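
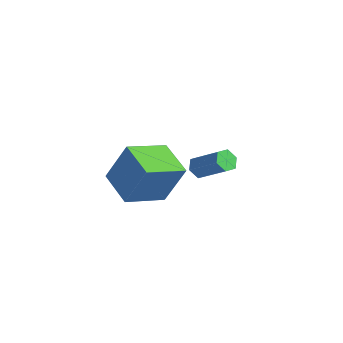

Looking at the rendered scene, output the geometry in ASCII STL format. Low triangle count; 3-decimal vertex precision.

solid 
facet normal -0.938 0.155 0.310
outer loop
vertex 2.587 -1.794 -0.517
vertex 2.694 -0.088 -1.049
vertex 1.945 -2.283 -2.215
endloop
endfacet
facet normal -0.060 -0.953 0.297
outer loop
vertex 3.446 -2.532 -2.711
vertex 2.587 -1.794 -0.517
vertex 1.945 -2.283 -2.215
endloop
endfacet
facet normal -0.938 0.156 0.310
outer loop
vertex 1.945 -2.283 -2.215
vertex 2.694 -0.088 -1.049
vertex 2.052 -0.578 -2.747
endloop
endfacet
facet normal -0.342 -0.260 -0.903
outer loop
vertex 2.052 -0.578 -2.747
vertex 3.446 -2.532 -2.711
vertex 1.945 -2.283 -2.215
endloop
endfacet
facet normal 0.342 0.260 0.903
outer loop
vertex 2.587 -1.794 -0.517
vertex 4.195 -0.337 -1.545
vertex 2.694 -0.088 -1.049
endloop
endfacet
facet normal -0.059 -0.953 0.297
outer loop
vertex 4.088 -2.042 -1.013
vertex 2.587 -1.794 -0.517
vertex 3.446 -2.532 -2.711
endloop
endfacet
facet normal 0.341 0.260 0.903
outer loop
vertex 4.088 -2.042 -1.013
vertex 4.195 -0.337 -1.545
vertex 2.587 -1.794 -0.517
endloop
endfacet
facet normal 0.060 0.953 -0.298
outer loop
vertex 2.694 -0.088 -1.049
vertex 4.195 -0.337 -1.545
vertex 2.052 -0.578 -2.747
endloop
endfacet
facet normal -0.341 -0.260 -0.903
outer loop
vertex 3.553 -0.826 -3.243
vertex 3.446 -2.532 -2.711
vertex 2.052 -0.578 -2.747
endloop
endfacet
facet normal 0.059 0.953 -0.297
outer loop
vertex 2.052 -0.578 -2.747
vertex 4.195 -0.337 -1.545
vertex 3.553 -0.826 -3.243
endloop
endfacet
facet normal 0.938 -0.155 -0.310
outer loop
vertex 3.553 -0.826 -3.243
vertex 4.088 -2.042 -1.013
vertex 3.446 -2.532 -2.711
endloop
endfacet
facet normal 0.938 -0.156 -0.310
outer loop
vertex 4.195 -0.337 -1.545
vertex 4.088 -2.042 -1.013
vertex 3.553 -0.826 -3.243
endloop
endfacet
facet normal -0.794 -0.184 -0.579
outer loop
vertex 1.3 2.537 -4.623
vertex 0.986 2.841 -4.289
vertex 1.242 3.077 -4.715
endloop
endfacet
facet normal 0.598 -0.072 -0.799
outer loop
vertex 1.3 2.537 -4.623
vertex 1.242 3.077 -4.715
vertex 2.588 2.836 -3.686
endloop
endfacet
facet normal 0.598 -0.069 -0.798
outer loop
vertex 2.588 2.836 -3.686
vertex 1.242 3.077 -4.715
vertex 2.529 3.375 -3.777
endloop
endfacet
facet normal 0.795 0.185 0.578
outer loop
vertex 2.588 2.836 -3.686
vertex 2.529 3.375 -3.777
vertex 2.274 3.139 -3.351
endloop
endfacet
facet normal -0.794 -0.183 -0.579
outer loop
vertex 1.242 3.077 -4.715
vertex 0.986 2.841 -4.289
vertex 0.928 3.38 -4.38
endloop
endfacet
facet normal 0.207 0.814 -0.543
outer loop
vertex 1.242 3.077 -4.715
vertex 0.928 3.38 -4.38
vertex 2.529 3.375 -3.777
endloop
endfacet
facet normal 0.207 0.814 -0.543
outer loop
vertex 2.529 3.375 -3.777
vertex 0.928 3.38 -4.38
vertex 2.215 3.678 -3.443
endloop
endfacet
facet normal 0.794 0.186 0.578
outer loop
vertex 2.529 3.375 -3.777
vertex 2.215 3.678 -3.443
vertex 2.274 3.139 -3.351
endloop
endfacet
facet normal -0.794 -0.183 -0.579
outer loop
vertex 0.928 3.38 -4.38
vertex 0.986 2.841 -4.289
vertex 0.672 3.144 -3.954
endloop
endfacet
facet normal -0.391 0.884 0.255
outer loop
vertex 0.928 3.38 -4.38
vertex 0.672 3.144 -3.954
vertex 2.215 3.678 -3.443
endloop
endfacet
facet normal -0.390 0.885 0.254
outer loop
vertex 2.215 3.678 -3.443
vertex 0.672 3.144 -3.954
vertex 1.96 3.443 -3.017
endloop
endfacet
facet normal 0.795 0.186 0.578
outer loop
vertex 2.215 3.678 -3.443
vertex 1.96 3.443 -3.017
vertex 2.274 3.139 -3.351
endloop
endfacet
facet normal -0.795 -0.185 -0.578
outer loop
vertex 0.672 3.144 -3.954
vertex 0.986 2.841 -4.289
vertex 0.731 2.605 -3.863
endloop
endfacet
facet normal -0.597 0.070 0.799
outer loop
vertex 0.672 3.144 -3.954
vertex 0.731 2.605 -3.863
vertex 1.96 3.443 -3.017
endloop
endfacet
facet normal -0.598 0.072 0.798
outer loop
vertex 1.96 3.443 -3.017
vertex 0.731 2.605 -3.863
vertex 2.018 2.903 -2.925
endloop
endfacet
facet normal 0.794 0.184 0.579
outer loop
vertex 1.96 3.443 -3.017
vertex 2.018 2.903 -2.925
vertex 2.274 3.139 -3.351
endloop
endfacet
facet normal -0.794 -0.186 -0.578
outer loop
vertex 0.731 2.605 -3.863
vertex 0.986 2.841 -4.289
vertex 1.045 2.302 -4.197
endloop
endfacet
facet normal -0.207 -0.814 0.543
outer loop
vertex 0.731 2.605 -3.863
vertex 1.045 2.302 -4.197
vertex 2.018 2.903 -2.925
endloop
endfacet
facet normal -0.207 -0.814 0.543
outer loop
vertex 2.018 2.903 -2.925
vertex 1.045 2.302 -4.197
vertex 2.332 2.6 -3.26
endloop
endfacet
facet normal 0.794 0.183 0.579
outer loop
vertex 2.018 2.903 -2.925
vertex 2.332 2.6 -3.26
vertex 2.274 3.139 -3.351
endloop
endfacet
facet normal -0.795 -0.186 -0.578
outer loop
vertex 1.045 2.302 -4.197
vertex 0.986 2.841 -4.289
vertex 1.3 2.537 -4.623
endloop
endfacet
facet normal 0.390 -0.885 -0.255
outer loop
vertex 1.045 2.302 -4.197
vertex 1.3 2.537 -4.623
vertex 2.332 2.6 -3.26
endloop
endfacet
facet normal 0.391 -0.884 -0.255
outer loop
vertex 2.332 2.6 -3.26
vertex 1.3 2.537 -4.623
vertex 2.588 2.836 -3.686
endloop
endfacet
facet normal 0.794 0.183 0.579
outer loop
vertex 2.332 2.6 -3.26
vertex 2.588 2.836 -3.686
vertex 2.274 3.139 -3.351
endloop
endfacet

endsolid


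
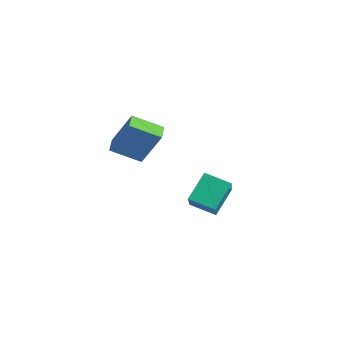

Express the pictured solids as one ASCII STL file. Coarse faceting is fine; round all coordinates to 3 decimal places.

solid 
facet normal -0.737 -0.593 0.324
outer loop
vertex 1.553 3.453 -1.674
vertex 0.213 4.377 -3.032
vertex 1.918 2.416 -2.739
endloop
endfacet
facet normal 0.632 -0.436 0.641
outer loop
vertex 2.847 3.163 -3.148
vertex 1.553 3.453 -1.674
vertex 1.918 2.416 -2.739
endloop
endfacet
facet normal -0.737 -0.593 0.324
outer loop
vertex 1.918 2.416 -2.739
vertex 0.213 4.377 -3.032
vertex 0.578 3.341 -4.097
endloop
endfacet
facet normal 0.238 -0.677 -0.696
outer loop
vertex 0.578 3.341 -4.097
vertex 2.847 3.163 -3.148
vertex 1.918 2.416 -2.739
endloop
endfacet
facet normal -0.238 0.677 0.696
outer loop
vertex 1.553 3.453 -1.674
vertex 1.142 5.124 -3.441
vertex 0.213 4.377 -3.032
endloop
endfacet
facet normal 0.632 -0.436 0.641
outer loop
vertex 2.482 4.199 -2.083
vertex 1.553 3.453 -1.674
vertex 2.847 3.163 -3.148
endloop
endfacet
facet normal -0.238 0.678 0.696
outer loop
vertex 2.482 4.199 -2.083
vertex 1.142 5.124 -3.441
vertex 1.553 3.453 -1.674
endloop
endfacet
facet normal -0.632 0.436 -0.641
outer loop
vertex 0.213 4.377 -3.032
vertex 1.142 5.124 -3.441
vertex 0.578 3.341 -4.097
endloop
endfacet
facet normal 0.238 -0.678 -0.696
outer loop
vertex 1.507 4.087 -4.506
vertex 2.847 3.163 -3.148
vertex 0.578 3.341 -4.097
endloop
endfacet
facet normal -0.632 0.436 -0.641
outer loop
vertex 0.578 3.341 -4.097
vertex 1.142 5.124 -3.441
vertex 1.507 4.087 -4.506
endloop
endfacet
facet normal 0.737 0.593 -0.324
outer loop
vertex 1.507 4.087 -4.506
vertex 2.482 4.199 -2.083
vertex 2.847 3.163 -3.148
endloop
endfacet
facet normal 0.737 0.592 -0.324
outer loop
vertex 1.142 5.124 -3.441
vertex 2.482 4.199 -2.083
vertex 1.507 4.087 -4.506
endloop
endfacet
facet normal -0.779 0.605 0.165
outer loop
vertex -3.546 2.966 -0.463
vertex -2.782 4.147 -1.183
vertex -4.352 2.411 -2.23
endloop
endfacet
facet normal -0.483 -0.748 0.455
outer loop
vertex -3.658 1.873 -2.377
vertex -3.546 2.966 -0.463
vertex -4.352 2.411 -2.23
endloop
endfacet
facet normal -0.779 0.605 0.165
outer loop
vertex -4.352 2.411 -2.23
vertex -2.782 4.147 -1.183
vertex -3.588 3.592 -2.95
endloop
endfacet
facet normal -0.399 -0.275 -0.875
outer loop
vertex -3.588 3.592 -2.95
vertex -3.658 1.873 -2.377
vertex -4.352 2.411 -2.23
endloop
endfacet
facet normal 0.399 0.275 0.875
outer loop
vertex -3.546 2.966 -0.463
vertex -2.088 3.609 -1.33
vertex -2.782 4.147 -1.183
endloop
endfacet
facet normal -0.483 -0.748 0.455
outer loop
vertex -2.852 2.428 -0.61
vertex -3.546 2.966 -0.463
vertex -3.658 1.873 -2.377
endloop
endfacet
facet normal 0.399 0.275 0.875
outer loop
vertex -2.852 2.428 -0.61
vertex -2.088 3.609 -1.33
vertex -3.546 2.966 -0.463
endloop
endfacet
facet normal 0.483 0.748 -0.455
outer loop
vertex -2.782 4.147 -1.183
vertex -2.088 3.609 -1.33
vertex -3.588 3.592 -2.95
endloop
endfacet
facet normal -0.399 -0.275 -0.875
outer loop
vertex -2.894 3.054 -3.097
vertex -3.658 1.873 -2.377
vertex -3.588 3.592 -2.95
endloop
endfacet
facet normal 0.483 0.748 -0.455
outer loop
vertex -3.588 3.592 -2.95
vertex -2.088 3.609 -1.33
vertex -2.894 3.054 -3.097
endloop
endfacet
facet normal 0.779 -0.605 -0.165
outer loop
vertex -2.894 3.054 -3.097
vertex -2.852 2.428 -0.61
vertex -3.658 1.873 -2.377
endloop
endfacet
facet normal 0.779 -0.605 -0.165
outer loop
vertex -2.088 3.609 -1.33
vertex -2.852 2.428 -0.61
vertex -2.894 3.054 -3.097
endloop
endfacet

endsolid


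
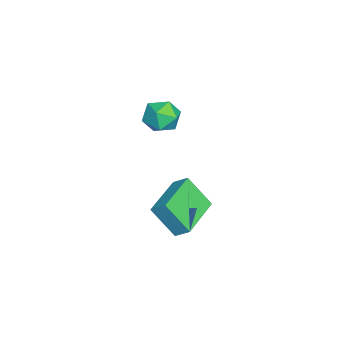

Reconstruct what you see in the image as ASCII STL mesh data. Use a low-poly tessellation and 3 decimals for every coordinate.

solid 
facet normal -0.718 0.483 0.502
outer loop
vertex 0.268 1.811 1.747
vertex -0.102 1.077 1.924
vertex 0.476 1.393 2.447
endloop
endfacet
facet normal -0.101 0.841 0.532
outer loop
vertex 0.268 1.811 1.747
vertex 0.476 1.393 2.447
vertex 1.074 1.759 1.982
endloop
endfacet
facet normal 0.103 0.985 -0.136
outer loop
vertex 0.268 1.811 1.747
vertex 1.074 1.759 1.982
vertex 0.865 1.669 1.172
endloop
endfacet
facet normal -0.387 0.718 -0.579
outer loop
vertex 0.268 1.811 1.747
vertex 0.865 1.669 1.172
vertex 0.138 1.248 1.136
endloop
endfacet
facet normal -0.895 0.407 -0.184
outer loop
vertex 0.268 1.811 1.747
vertex 0.138 1.248 1.136
vertex -0.102 1.077 1.924
endloop
endfacet
facet normal 0.389 0.411 0.824
outer loop
vertex 1.074 1.759 1.982
vertex 0.476 1.393 2.447
vertex 1.202 0.992 2.304
endloop
endfacet
facet normal -0.609 -0.168 0.775
outer loop
vertex 0.476 1.393 2.447
vertex -0.102 1.077 1.924
vertex 0.475 0.571 2.268
endloop
endfacet
facet normal -0.896 -0.291 -0.336
outer loop
vertex -0.102 1.077 1.924
vertex 0.138 1.248 1.136
vertex 0.266 0.481 1.458
endloop
endfacet
facet normal -0.075 0.212 -0.974
outer loop
vertex 0.138 1.248 1.136
vertex 0.865 1.669 1.172
vertex 0.864 0.847 0.993
endloop
endfacet
facet normal 0.719 0.645 -0.257
outer loop
vertex 0.865 1.669 1.172
vertex 1.074 1.759 1.982
vertex 1.442 1.163 1.516
endloop
endfacet
facet normal 0.387 -0.718 0.579
outer loop
vertex 1.072 0.429 1.693
vertex 1.202 0.992 2.304
vertex 0.475 0.571 2.268
endloop
endfacet
facet normal -0.103 -0.985 0.136
outer loop
vertex 1.072 0.429 1.693
vertex 0.475 0.571 2.268
vertex 0.266 0.481 1.458
endloop
endfacet
facet normal 0.101 -0.841 -0.532
outer loop
vertex 1.072 0.429 1.693
vertex 0.266 0.481 1.458
vertex 0.864 0.847 0.993
endloop
endfacet
facet normal 0.718 -0.483 -0.502
outer loop
vertex 1.072 0.429 1.693
vertex 0.864 0.847 0.993
vertex 1.442 1.163 1.516
endloop
endfacet
facet normal 0.895 -0.407 0.184
outer loop
vertex 1.072 0.429 1.693
vertex 1.442 1.163 1.516
vertex 1.202 0.992 2.304
endloop
endfacet
facet normal 0.075 -0.212 0.974
outer loop
vertex 0.475 0.571 2.268
vertex 1.202 0.992 2.304
vertex 0.476 1.393 2.447
endloop
endfacet
facet normal -0.719 -0.645 0.257
outer loop
vertex 0.266 0.481 1.458
vertex 0.475 0.571 2.268
vertex -0.102 1.077 1.924
endloop
endfacet
facet normal -0.389 -0.411 -0.824
outer loop
vertex 0.864 0.847 0.993
vertex 0.266 0.481 1.458
vertex 0.138 1.248 1.136
endloop
endfacet
facet normal 0.609 0.168 -0.775
outer loop
vertex 1.442 1.163 1.516
vertex 0.864 0.847 0.993
vertex 0.865 1.669 1.172
endloop
endfacet
facet normal 0.896 0.291 0.336
outer loop
vertex 1.202 0.992 2.304
vertex 1.442 1.163 1.516
vertex 1.074 1.759 1.982
endloop
endfacet
facet normal -0.952 0.303 0.047
outer loop
vertex 0.353 2.096 -2.079
vertex 0.6 3.067 -3.353
vertex 0.14 1.503 -2.572
endloop
endfacet
facet normal -0.153 -0.599 0.786
outer loop
vertex 2.12 0.873 -2.667
vertex 0.353 2.096 -2.079
vertex 0.14 1.503 -2.572
endloop
endfacet
facet normal -0.952 0.303 0.046
outer loop
vertex 0.14 1.503 -2.572
vertex 0.6 3.067 -3.353
vertex 0.387 2.473 -3.846
endloop
endfacet
facet normal -0.266 -0.742 -0.616
outer loop
vertex 0.387 2.473 -3.846
vertex 2.12 0.873 -2.667
vertex 0.14 1.503 -2.572
endloop
endfacet
facet normal 0.265 0.741 0.616
outer loop
vertex 0.353 2.096 -2.079
vertex 2.58 2.437 -3.448
vertex 0.6 3.067 -3.353
endloop
endfacet
facet normal -0.152 -0.598 0.787
outer loop
vertex 2.333 1.467 -2.174
vertex 0.353 2.096 -2.079
vertex 2.12 0.873 -2.667
endloop
endfacet
facet normal 0.265 0.742 0.616
outer loop
vertex 2.333 1.467 -2.174
vertex 2.58 2.437 -3.448
vertex 0.353 2.096 -2.079
endloop
endfacet
facet normal 0.153 0.598 -0.787
outer loop
vertex 0.6 3.067 -3.353
vertex 2.58 2.437 -3.448
vertex 0.387 2.473 -3.846
endloop
endfacet
facet normal -0.265 -0.741 -0.616
outer loop
vertex 2.367 1.844 -3.941
vertex 2.12 0.873 -2.667
vertex 0.387 2.473 -3.846
endloop
endfacet
facet normal 0.153 0.599 -0.786
outer loop
vertex 0.387 2.473 -3.846
vertex 2.58 2.437 -3.448
vertex 2.367 1.844 -3.941
endloop
endfacet
facet normal 0.952 -0.303 -0.046
outer loop
vertex 2.367 1.844 -3.941
vertex 2.333 1.467 -2.174
vertex 2.12 0.873 -2.667
endloop
endfacet
facet normal 0.952 -0.303 -0.046
outer loop
vertex 2.58 2.437 -3.448
vertex 2.333 1.467 -2.174
vertex 2.367 1.844 -3.941
endloop
endfacet

endsolid


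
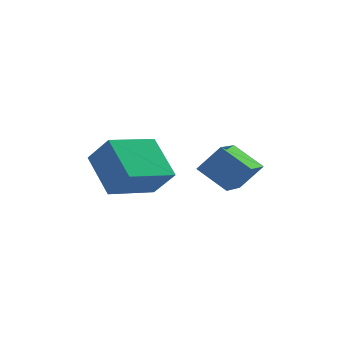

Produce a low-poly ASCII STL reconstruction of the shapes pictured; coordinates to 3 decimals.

solid 
facet normal -0.625 -0.096 -0.775
outer loop
vertex 0.034 1.848 -2.62
vertex 0.351 3.352 -3.063
vertex 1.046 1.41 -3.382
endloop
endfacet
facet normal -0.198 -0.940 0.277
outer loop
vertex 1.809 1.528 -2.437
vertex 0.034 1.848 -2.62
vertex 1.046 1.41 -3.382
endloop
endfacet
facet normal -0.625 -0.096 -0.775
outer loop
vertex 1.046 1.41 -3.382
vertex 0.351 3.352 -3.063
vertex 1.363 2.915 -3.825
endloop
endfacet
facet normal 0.755 -0.326 -0.569
outer loop
vertex 1.363 2.915 -3.825
vertex 1.809 1.528 -2.437
vertex 1.046 1.41 -3.382
endloop
endfacet
facet normal -0.755 0.327 0.569
outer loop
vertex 0.034 1.848 -2.62
vertex 1.114 3.47 -2.118
vertex 0.351 3.352 -3.063
endloop
endfacet
facet normal -0.198 -0.940 0.276
outer loop
vertex 0.797 1.965 -1.675
vertex 0.034 1.848 -2.62
vertex 1.809 1.528 -2.437
endloop
endfacet
facet normal -0.755 0.326 0.569
outer loop
vertex 0.797 1.965 -1.675
vertex 1.114 3.47 -2.118
vertex 0.034 1.848 -2.62
endloop
endfacet
facet normal 0.198 0.940 -0.277
outer loop
vertex 0.351 3.352 -3.063
vertex 1.114 3.47 -2.118
vertex 1.363 2.915 -3.825
endloop
endfacet
facet normal 0.755 -0.327 -0.569
outer loop
vertex 2.126 3.032 -2.88
vertex 1.809 1.528 -2.437
vertex 1.363 2.915 -3.825
endloop
endfacet
facet normal 0.199 0.940 -0.277
outer loop
vertex 1.363 2.915 -3.825
vertex 1.114 3.47 -2.118
vertex 2.126 3.032 -2.88
endloop
endfacet
facet normal 0.625 0.096 0.775
outer loop
vertex 2.126 3.032 -2.88
vertex 0.797 1.965 -1.675
vertex 1.809 1.528 -2.437
endloop
endfacet
facet normal 0.625 0.096 0.775
outer loop
vertex 1.114 3.47 -2.118
vertex 0.797 1.965 -1.675
vertex 2.126 3.032 -2.88
endloop
endfacet
facet normal -0.571 0.348 -0.744
outer loop
vertex -3.175 -0.155 -1.502
vertex -1.91 1.128 -1.874
vertex -2.395 -1.246 -2.611
endloop
endfacet
facet normal -0.688 -0.697 0.202
outer loop
vertex -1.67 -1.688 -1.666
vertex -3.175 -0.155 -1.502
vertex -2.395 -1.246 -2.611
endloop
endfacet
facet normal -0.570 0.348 -0.744
outer loop
vertex -2.395 -1.246 -2.611
vertex -1.91 1.128 -1.874
vertex -1.129 0.037 -2.982
endloop
endfacet
facet normal 0.448 -0.627 -0.637
outer loop
vertex -1.129 0.037 -2.982
vertex -1.67 -1.688 -1.666
vertex -2.395 -1.246 -2.611
endloop
endfacet
facet normal -0.448 0.627 0.637
outer loop
vertex -3.175 -0.155 -1.502
vertex -1.185 0.686 -0.929
vertex -1.91 1.128 -1.874
endloop
endfacet
facet normal -0.688 -0.697 0.201
outer loop
vertex -2.451 -0.597 -0.558
vertex -3.175 -0.155 -1.502
vertex -1.67 -1.688 -1.666
endloop
endfacet
facet normal -0.448 0.627 0.637
outer loop
vertex -2.451 -0.597 -0.558
vertex -1.185 0.686 -0.929
vertex -3.175 -0.155 -1.502
endloop
endfacet
facet normal 0.688 0.697 -0.202
outer loop
vertex -1.91 1.128 -1.874
vertex -1.185 0.686 -0.929
vertex -1.129 0.037 -2.982
endloop
endfacet
facet normal 0.448 -0.627 -0.637
outer loop
vertex -0.405 -0.405 -2.038
vertex -1.67 -1.688 -1.666
vertex -1.129 0.037 -2.982
endloop
endfacet
facet normal 0.688 0.697 -0.202
outer loop
vertex -1.129 0.037 -2.982
vertex -1.185 0.686 -0.929
vertex -0.405 -0.405 -2.038
endloop
endfacet
facet normal 0.571 -0.347 0.744
outer loop
vertex -0.405 -0.405 -2.038
vertex -2.451 -0.597 -0.558
vertex -1.67 -1.688 -1.666
endloop
endfacet
facet normal 0.571 -0.348 0.744
outer loop
vertex -1.185 0.686 -0.929
vertex -2.451 -0.597 -0.558
vertex -0.405 -0.405 -2.038
endloop
endfacet

endsolid


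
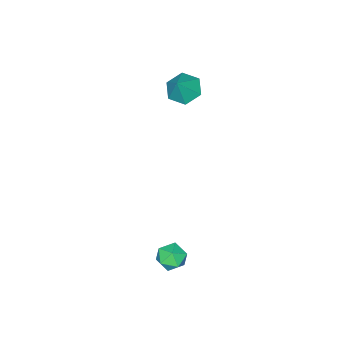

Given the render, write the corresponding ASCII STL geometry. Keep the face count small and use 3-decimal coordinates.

solid 
facet normal -0.882 0.205 0.425
outer loop
vertex 3.471 1.961 -2.281
vertex 3.121 1.362 -2.718
vertex 3.439 1.199 -1.98
endloop
endfacet
facet normal -0.343 0.357 0.869
outer loop
vertex 3.471 1.961 -2.281
vertex 3.439 1.199 -1.98
vertex 4.121 1.645 -1.894
endloop
endfacet
facet normal 0.080 0.834 0.546
outer loop
vertex 3.471 1.961 -2.281
vertex 4.121 1.645 -1.894
vertex 4.225 2.084 -2.579
endloop
endfacet
facet normal -0.197 0.976 -0.096
outer loop
vertex 3.471 1.961 -2.281
vertex 4.225 2.084 -2.579
vertex 3.607 1.909 -3.089
endloop
endfacet
facet normal -0.791 0.587 -0.171
outer loop
vertex 3.471 1.961 -2.281
vertex 3.607 1.909 -3.089
vertex 3.121 1.362 -2.718
endloop
endfacet
facet normal 0.034 -0.239 0.971
outer loop
vertex 4.121 1.645 -1.894
vertex 3.439 1.199 -1.98
vertex 4.173 0.851 -2.091
endloop
endfacet
facet normal -0.836 -0.486 0.253
outer loop
vertex 3.439 1.199 -1.98
vertex 3.121 1.362 -2.718
vertex 3.555 0.676 -2.601
endloop
endfacet
facet normal -0.691 0.131 -0.711
outer loop
vertex 3.121 1.362 -2.718
vertex 3.607 1.909 -3.089
vertex 3.659 1.115 -3.286
endloop
endfacet
facet normal 0.271 0.761 -0.590
outer loop
vertex 3.607 1.909 -3.089
vertex 4.225 2.084 -2.579
vertex 4.341 1.561 -3.2
endloop
endfacet
facet normal 0.718 0.531 0.449
outer loop
vertex 4.225 2.084 -2.579
vertex 4.121 1.645 -1.894
vertex 4.659 1.398 -2.462
endloop
endfacet
facet normal 0.197 -0.976 0.096
outer loop
vertex 4.309 0.799 -2.899
vertex 4.173 0.851 -2.091
vertex 3.555 0.676 -2.601
endloop
endfacet
facet normal -0.080 -0.834 -0.546
outer loop
vertex 4.309 0.799 -2.899
vertex 3.555 0.676 -2.601
vertex 3.659 1.115 -3.286
endloop
endfacet
facet normal 0.343 -0.357 -0.869
outer loop
vertex 4.309 0.799 -2.899
vertex 3.659 1.115 -3.286
vertex 4.341 1.561 -3.2
endloop
endfacet
facet normal 0.882 -0.205 -0.425
outer loop
vertex 4.309 0.799 -2.899
vertex 4.341 1.561 -3.2
vertex 4.659 1.398 -2.462
endloop
endfacet
facet normal 0.791 -0.587 0.171
outer loop
vertex 4.309 0.799 -2.899
vertex 4.659 1.398 -2.462
vertex 4.173 0.851 -2.091
endloop
endfacet
facet normal -0.271 -0.761 0.590
outer loop
vertex 3.555 0.676 -2.601
vertex 4.173 0.851 -2.091
vertex 3.439 1.199 -1.98
endloop
endfacet
facet normal -0.718 -0.531 -0.449
outer loop
vertex 3.659 1.115 -3.286
vertex 3.555 0.676 -2.601
vertex 3.121 1.362 -2.718
endloop
endfacet
facet normal -0.034 0.239 -0.971
outer loop
vertex 4.341 1.561 -3.2
vertex 3.659 1.115 -3.286
vertex 3.607 1.909 -3.089
endloop
endfacet
facet normal 0.836 0.486 -0.253
outer loop
vertex 4.659 1.398 -2.462
vertex 4.341 1.561 -3.2
vertex 4.225 2.084 -2.579
endloop
endfacet
facet normal 0.691 -0.131 0.711
outer loop
vertex 4.173 0.851 -2.091
vertex 4.659 1.398 -2.462
vertex 4.121 1.645 -1.894
endloop
endfacet
facet normal -0.561 -0.181 -0.808
outer loop
vertex -1.911 -2.96 1.878
vertex -2.445 -3.547 2.38
vertex -2.668 -2.635 2.331
endloop
endfacet
facet normal 0.447 0.888 0.110
outer loop
vertex -1.911 -2.96 1.878
vertex -2.668 -2.635 2.331
vertex -1.655 -3.293 3.52
endloop
endfacet
facet normal -0.561 -0.181 -0.808
outer loop
vertex -2.668 -2.635 2.331
vertex -2.445 -3.547 2.38
vertex -3.203 -3.223 2.834
endloop
endfacet
facet normal -0.240 0.748 0.619
outer loop
vertex -2.668 -2.635 2.331
vertex -3.203 -3.223 2.834
vertex -1.655 -3.293 3.52
endloop
endfacet
facet normal -0.561 -0.181 -0.808
outer loop
vertex -3.203 -3.223 2.834
vertex -2.445 -3.547 2.38
vertex -2.98 -4.135 2.883
endloop
endfacet
facet normal -0.407 -0.050 0.912
outer loop
vertex -3.203 -3.223 2.834
vertex -2.98 -4.135 2.883
vertex -1.655 -3.293 3.52
endloop
endfacet
facet normal -0.561 -0.181 -0.808
outer loop
vertex -2.98 -4.135 2.883
vertex -2.445 -3.547 2.38
vertex -2.223 -4.459 2.43
endloop
endfacet
facet normal 0.114 -0.708 0.697
outer loop
vertex -2.98 -4.135 2.883
vertex -2.223 -4.459 2.43
vertex -1.655 -3.293 3.52
endloop
endfacet
facet normal -0.561 -0.181 -0.808
outer loop
vertex -2.223 -4.459 2.43
vertex -2.445 -3.547 2.38
vertex -1.688 -3.871 1.927
endloop
endfacet
facet normal 0.801 -0.567 0.189
outer loop
vertex -2.223 -4.459 2.43
vertex -1.688 -3.871 1.927
vertex -1.655 -3.293 3.52
endloop
endfacet
facet normal -0.561 -0.181 -0.808
outer loop
vertex -1.688 -3.871 1.927
vertex -2.445 -3.547 2.38
vertex -1.911 -2.96 1.878
endloop
endfacet
facet normal 0.967 0.231 -0.104
outer loop
vertex -1.688 -3.871 1.927
vertex -1.911 -2.96 1.878
vertex -1.655 -3.293 3.52
endloop
endfacet

endsolid


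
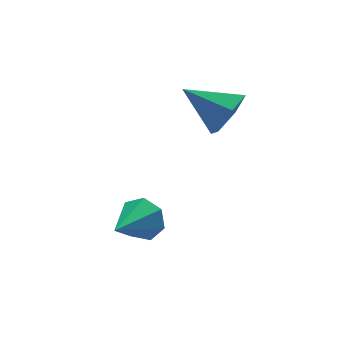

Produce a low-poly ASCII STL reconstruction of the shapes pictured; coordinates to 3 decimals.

solid 
facet normal 0.746 0.547 -0.381
outer loop
vertex 1.265 -2.871 -1.082
vertex 0.694 -2.522 -1.699
vertex 0.89 -2.21 -0.867
endloop
endfacet
facet normal 0.132 -0.238 0.962
outer loop
vertex 1.265 -2.871 -1.082
vertex 0.89 -2.21 -0.867
vertex -0.714 -3.558 -0.981
endloop
endfacet
facet normal 0.745 0.548 -0.381
outer loop
vertex 0.89 -2.21 -0.867
vertex 0.694 -2.522 -1.699
vertex 0.367 -1.785 -1.279
endloop
endfacet
facet normal -0.371 0.369 0.852
outer loop
vertex 0.89 -2.21 -0.867
vertex 0.367 -1.785 -1.279
vertex -0.714 -3.558 -0.981
endloop
endfacet
facet normal 0.745 0.547 -0.380
outer loop
vertex 0.367 -1.785 -1.279
vertex 0.694 -2.522 -1.699
vertex 0.091 -1.915 -2.007
endloop
endfacet
facet normal -0.818 0.534 0.214
outer loop
vertex 0.367 -1.785 -1.279
vertex 0.091 -1.915 -2.007
vertex -0.714 -3.558 -0.981
endloop
endfacet
facet normal 0.745 0.548 -0.380
outer loop
vertex 0.091 -1.915 -2.007
vertex 0.694 -2.522 -1.699
vertex 0.269 -2.502 -2.504
endloop
endfacet
facet normal -0.872 0.134 -0.470
outer loop
vertex 0.091 -1.915 -2.007
vertex 0.269 -2.502 -2.504
vertex -0.714 -3.558 -0.981
endloop
endfacet
facet normal 0.746 0.547 -0.380
outer loop
vertex 0.269 -2.502 -2.504
vertex 0.694 -2.522 -1.699
vertex 0.767 -3.105 -2.395
endloop
endfacet
facet normal -0.494 -0.532 -0.688
outer loop
vertex 0.269 -2.502 -2.504
vertex 0.767 -3.105 -2.395
vertex -0.714 -3.558 -0.981
endloop
endfacet
facet normal 0.745 0.548 -0.381
outer loop
vertex 0.767 -3.105 -2.395
vertex 0.694 -2.522 -1.699
vertex 1.211 -3.269 -1.762
endloop
endfacet
facet normal 0.034 -0.961 -0.273
outer loop
vertex 0.767 -3.105 -2.395
vertex 1.211 -3.269 -1.762
vertex -0.714 -3.558 -0.981
endloop
endfacet
facet normal 0.745 0.548 -0.380
outer loop
vertex 1.211 -3.269 -1.762
vertex 0.694 -2.522 -1.699
vertex 1.265 -2.871 -1.082
endloop
endfacet
facet normal 0.312 -0.831 0.461
outer loop
vertex 1.211 -3.269 -1.762
vertex 1.265 -2.871 -1.082
vertex -0.714 -3.558 -0.981
endloop
endfacet
facet normal 0.661 -0.548 -0.512
outer loop
vertex 5.026 -0.834 2.164
vertex 4.305 -1.587 2.039
vertex 4.391 -0.82 1.328
endloop
endfacet
facet normal 0.118 0.990 -0.073
outer loop
vertex 5.026 -0.834 2.164
vertex 4.391 -0.82 1.328
vertex 3.035 -0.533 3.021
endloop
endfacet
facet normal 0.661 -0.548 -0.512
outer loop
vertex 4.391 -0.82 1.328
vertex 4.305 -1.587 2.039
vertex 3.67 -1.573 1.203
endloop
endfacet
facet normal -0.555 0.623 -0.551
outer loop
vertex 4.391 -0.82 1.328
vertex 3.67 -1.573 1.203
vertex 3.035 -0.533 3.021
endloop
endfacet
facet normal 0.661 -0.549 -0.511
outer loop
vertex 3.67 -1.573 1.203
vertex 4.305 -1.587 2.039
vertex 3.584 -2.34 1.915
endloop
endfacet
facet normal -0.957 -0.133 -0.258
outer loop
vertex 3.67 -1.573 1.203
vertex 3.584 -2.34 1.915
vertex 3.035 -0.533 3.021
endloop
endfacet
facet normal 0.661 -0.549 -0.511
outer loop
vertex 3.584 -2.34 1.915
vertex 4.305 -1.587 2.039
vertex 4.218 -2.354 2.751
endloop
endfacet
facet normal -0.685 -0.520 0.510
outer loop
vertex 3.584 -2.34 1.915
vertex 4.218 -2.354 2.751
vertex 3.035 -0.533 3.021
endloop
endfacet
facet normal 0.661 -0.549 -0.511
outer loop
vertex 4.218 -2.354 2.751
vertex 4.305 -1.587 2.039
vertex 4.94 -1.601 2.876
endloop
endfacet
facet normal -0.011 -0.154 0.988
outer loop
vertex 4.218 -2.354 2.751
vertex 4.94 -1.601 2.876
vertex 3.035 -0.533 3.021
endloop
endfacet
facet normal 0.662 -0.549 -0.511
outer loop
vertex 4.94 -1.601 2.876
vertex 4.305 -1.587 2.039
vertex 5.026 -0.834 2.164
endloop
endfacet
facet normal 0.391 0.602 0.696
outer loop
vertex 4.94 -1.601 2.876
vertex 5.026 -0.834 2.164
vertex 3.035 -0.533 3.021
endloop
endfacet

endsolid


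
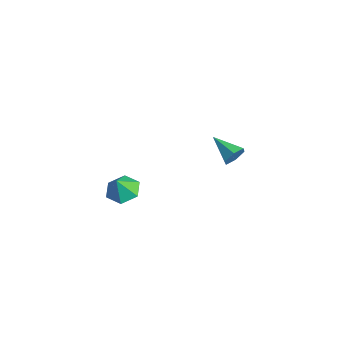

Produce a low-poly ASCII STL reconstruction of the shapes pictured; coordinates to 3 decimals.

solid 
facet normal 0.846 0.371 -0.383
outer loop
vertex 0.988 3.953 -2.687
vertex 0.577 4.187 -3.369
vertex 0.641 4.706 -2.724
endloop
endfacet
facet normal 0.014 0.056 0.998
outer loop
vertex 0.988 3.953 -2.687
vertex 0.641 4.706 -2.724
vertex -1.057 3.473 -2.631
endloop
endfacet
facet normal 0.847 0.370 -0.382
outer loop
vertex 0.641 4.706 -2.724
vertex 0.577 4.187 -3.369
vertex 0.231 4.94 -3.407
endloop
endfacet
facet normal -0.480 0.701 0.528
outer loop
vertex 0.641 4.706 -2.724
vertex 0.231 4.94 -3.407
vertex -1.057 3.473 -2.631
endloop
endfacet
facet normal 0.847 0.370 -0.382
outer loop
vertex 0.231 4.94 -3.407
vertex 0.577 4.187 -3.369
vertex 0.167 4.421 -4.051
endloop
endfacet
facet normal -0.789 0.515 -0.336
outer loop
vertex 0.231 4.94 -3.407
vertex 0.167 4.421 -4.051
vertex -1.057 3.473 -2.631
endloop
endfacet
facet normal 0.847 0.370 -0.382
outer loop
vertex 0.167 4.421 -4.051
vertex 0.577 4.187 -3.369
vertex 0.513 3.668 -4.013
endloop
endfacet
facet normal -0.605 -0.315 -0.732
outer loop
vertex 0.167 4.421 -4.051
vertex 0.513 3.668 -4.013
vertex -1.057 3.473 -2.631
endloop
endfacet
facet normal 0.847 0.370 -0.382
outer loop
vertex 0.513 3.668 -4.013
vertex 0.577 4.187 -3.369
vertex 0.923 3.434 -3.331
endloop
endfacet
facet normal -0.111 -0.959 -0.262
outer loop
vertex 0.513 3.668 -4.013
vertex 0.923 3.434 -3.331
vertex -1.057 3.473 -2.631
endloop
endfacet
facet normal 0.846 0.370 -0.383
outer loop
vertex 0.923 3.434 -3.331
vertex 0.577 4.187 -3.369
vertex 0.988 3.953 -2.687
endloop
endfacet
facet normal 0.198 -0.773 0.603
outer loop
vertex 0.923 3.434 -3.331
vertex 0.988 3.953 -2.687
vertex -1.057 3.473 -2.631
endloop
endfacet
facet normal -0.246 0.360 -0.900
outer loop
vertex 4.062 -4.081 -2.187
vertex 3.196 -3.651 -1.779
vertex 4.092 -3.104 -1.805
endloop
endfacet
facet normal 0.939 -0.150 0.310
outer loop
vertex 4.062 -4.081 -2.187
vertex 4.092 -3.104 -1.805
vertex 3.524 -4.129 -0.581
endloop
endfacet
facet normal -0.246 0.360 -0.900
outer loop
vertex 4.092 -3.104 -1.805
vertex 3.196 -3.651 -1.779
vertex 3.226 -2.673 -1.396
endloop
endfacet
facet normal 0.559 0.489 0.669
outer loop
vertex 4.092 -3.104 -1.805
vertex 3.226 -2.673 -1.396
vertex 3.524 -4.129 -0.581
endloop
endfacet
facet normal -0.246 0.360 -0.900
outer loop
vertex 3.226 -2.673 -1.396
vertex 3.196 -3.651 -1.779
vertex 2.33 -3.221 -1.37
endloop
endfacet
facet normal -0.241 0.436 0.867
outer loop
vertex 3.226 -2.673 -1.396
vertex 2.33 -3.221 -1.37
vertex 3.524 -4.129 -0.581
endloop
endfacet
facet normal -0.247 0.359 -0.900
outer loop
vertex 2.33 -3.221 -1.37
vertex 3.196 -3.651 -1.779
vertex 2.3 -4.198 -1.752
endloop
endfacet
facet normal -0.661 -0.256 0.706
outer loop
vertex 2.33 -3.221 -1.37
vertex 2.3 -4.198 -1.752
vertex 3.524 -4.129 -0.581
endloop
endfacet
facet normal -0.246 0.359 -0.900
outer loop
vertex 2.3 -4.198 -1.752
vertex 3.196 -3.651 -1.779
vertex 3.167 -4.628 -2.161
endloop
endfacet
facet normal -0.281 -0.895 0.346
outer loop
vertex 2.3 -4.198 -1.752
vertex 3.167 -4.628 -2.161
vertex 3.524 -4.129 -0.581
endloop
endfacet
facet normal -0.246 0.359 -0.900
outer loop
vertex 3.167 -4.628 -2.161
vertex 3.196 -3.651 -1.779
vertex 4.062 -4.081 -2.187
endloop
endfacet
facet normal 0.519 -0.842 0.149
outer loop
vertex 3.167 -4.628 -2.161
vertex 4.062 -4.081 -2.187
vertex 3.524 -4.129 -0.581
endloop
endfacet

endsolid


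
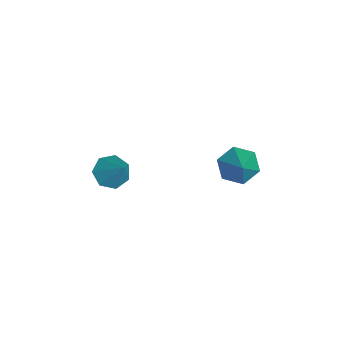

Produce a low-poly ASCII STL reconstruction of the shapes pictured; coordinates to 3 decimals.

solid 
facet normal -0.551 -0.357 -0.755
outer loop
vertex 0.264 -3.125 -1.069
vertex -0.435 -2.657 -0.78
vertex 0.197 -2.412 -1.357
endloop
endfacet
facet normal 0.981 0.014 -0.193
outer loop
vertex 0.264 -3.125 -1.069
vertex 0.197 -2.412 -1.357
vertex 0.575 -2.003 0.6
endloop
endfacet
facet normal -0.551 -0.357 -0.755
outer loop
vertex 0.197 -2.412 -1.357
vertex -0.435 -2.657 -0.78
vertex -0.346 -1.883 -1.211
endloop
endfacet
facet normal 0.632 0.725 -0.274
outer loop
vertex 0.197 -2.412 -1.357
vertex -0.346 -1.883 -1.211
vertex 0.575 -2.003 0.6
endloop
endfacet
facet normal -0.551 -0.357 -0.754
outer loop
vertex -0.346 -1.883 -1.211
vertex -0.435 -2.657 -0.78
vertex -0.956 -1.936 -0.74
endloop
endfacet
facet normal -0.026 0.997 0.079
outer loop
vertex -0.346 -1.883 -1.211
vertex -0.956 -1.936 -0.74
vertex 0.575 -2.003 0.6
endloop
endfacet
facet normal -0.552 -0.357 -0.754
outer loop
vertex -0.956 -1.936 -0.74
vertex -0.435 -2.657 -0.78
vertex -1.173 -2.532 -0.299
endloop
endfacet
facet normal -0.498 0.626 0.600
outer loop
vertex -0.956 -1.936 -0.74
vertex -1.173 -2.532 -0.299
vertex 0.575 -2.003 0.6
endloop
endfacet
facet normal -0.552 -0.358 -0.753
outer loop
vertex -1.173 -2.532 -0.299
vertex -0.435 -2.657 -0.78
vertex -0.834 -3.221 -0.22
endloop
endfacet
facet normal -0.429 -0.108 0.897
outer loop
vertex -1.173 -2.532 -0.299
vertex -0.834 -3.221 -0.22
vertex 0.575 -2.003 0.6
endloop
endfacet
facet normal -0.552 -0.357 -0.753
outer loop
vertex -0.834 -3.221 -0.22
vertex -0.435 -2.657 -0.78
vertex -0.195 -3.486 -0.563
endloop
endfacet
facet normal 0.130 -0.653 0.746
outer loop
vertex -0.834 -3.221 -0.22
vertex -0.195 -3.486 -0.563
vertex 0.575 -2.003 0.6
endloop
endfacet
facet normal -0.551 -0.357 -0.754
outer loop
vertex -0.195 -3.486 -0.563
vertex -0.435 -2.657 -0.78
vertex 0.264 -3.125 -1.069
endloop
endfacet
facet normal 0.758 -0.598 0.261
outer loop
vertex -0.195 -3.486 -0.563
vertex 0.264 -3.125 -1.069
vertex 0.575 -2.003 0.6
endloop
endfacet
facet normal -0.743 -0.108 -0.661
outer loop
vertex -0.402 2.198 -0.974
vertex -0.921 2.898 -0.505
vertex -0.305 3.148 -1.238
endloop
endfacet
facet normal 0.910 -0.194 -0.365
outer loop
vertex -0.402 2.198 -0.974
vertex -0.305 3.148 -1.238
vertex 0.481 3.102 0.745
endloop
endfacet
facet normal -0.743 -0.108 -0.661
outer loop
vertex -0.305 3.148 -1.238
vertex -0.921 2.898 -0.505
vertex -0.824 3.848 -0.769
endloop
endfacet
facet normal 0.686 0.681 -0.256
outer loop
vertex -0.305 3.148 -1.238
vertex -0.824 3.848 -0.769
vertex 0.481 3.102 0.745
endloop
endfacet
facet normal -0.742 -0.108 -0.662
outer loop
vertex -0.824 3.848 -0.769
vertex -0.921 2.898 -0.505
vertex -1.441 3.598 -0.036
endloop
endfacet
facet normal 0.082 0.920 0.383
outer loop
vertex -0.824 3.848 -0.769
vertex -1.441 3.598 -0.036
vertex 0.481 3.102 0.745
endloop
endfacet
facet normal -0.742 -0.108 -0.661
outer loop
vertex -1.441 3.598 -0.036
vertex -0.921 2.898 -0.505
vertex -1.538 2.649 0.228
endloop
endfacet
facet normal -0.297 0.284 0.912
outer loop
vertex -1.441 3.598 -0.036
vertex -1.538 2.649 0.228
vertex 0.481 3.102 0.745
endloop
endfacet
facet normal -0.742 -0.107 -0.661
outer loop
vertex -1.538 2.649 0.228
vertex -0.921 2.898 -0.505
vertex -1.019 1.949 -0.241
endloop
endfacet
facet normal -0.073 -0.592 0.803
outer loop
vertex -1.538 2.649 0.228
vertex -1.019 1.949 -0.241
vertex 0.481 3.102 0.745
endloop
endfacet
facet normal -0.742 -0.107 -0.661
outer loop
vertex -1.019 1.949 -0.241
vertex -0.921 2.898 -0.505
vertex -0.402 2.198 -0.974
endloop
endfacet
facet normal 0.531 -0.831 0.164
outer loop
vertex -1.019 1.949 -0.241
vertex -0.402 2.198 -0.974
vertex 0.481 3.102 0.745
endloop
endfacet

endsolid


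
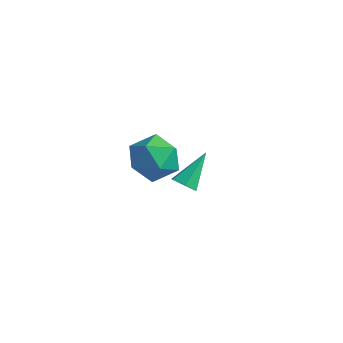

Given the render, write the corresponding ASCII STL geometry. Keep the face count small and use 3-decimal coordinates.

solid 
facet normal -0.083 -0.770 -0.632
outer loop
vertex 1.953 1.885 -4.445
vertex 1.66 1.579 -4.034
vertex 1.365 1.922 -4.413
endloop
endfacet
facet normal 0.022 0.830 -0.557
outer loop
vertex 1.953 1.885 -4.445
vertex 1.365 1.922 -4.413
vertex 1.8 2.881 -2.966
endloop
endfacet
facet normal -0.082 -0.770 -0.633
outer loop
vertex 1.365 1.922 -4.413
vertex 1.66 1.579 -4.034
vertex 1.072 1.616 -4.003
endloop
endfacet
facet normal -0.803 0.579 -0.142
outer loop
vertex 1.365 1.922 -4.413
vertex 1.072 1.616 -4.003
vertex 1.8 2.881 -2.966
endloop
endfacet
facet normal -0.082 -0.770 -0.633
outer loop
vertex 1.072 1.616 -4.003
vertex 1.66 1.579 -4.034
vertex 1.367 1.273 -3.624
endloop
endfacet
facet normal -0.801 -0.029 0.598
outer loop
vertex 1.072 1.616 -4.003
vertex 1.367 1.273 -3.624
vertex 1.8 2.881 -2.966
endloop
endfacet
facet normal -0.082 -0.770 -0.633
outer loop
vertex 1.367 1.273 -3.624
vertex 1.66 1.579 -4.034
vertex 1.955 1.236 -3.655
endloop
endfacet
facet normal 0.024 -0.384 0.923
outer loop
vertex 1.367 1.273 -3.624
vertex 1.955 1.236 -3.655
vertex 1.8 2.881 -2.966
endloop
endfacet
facet normal -0.083 -0.770 -0.632
outer loop
vertex 1.955 1.236 -3.655
vertex 1.66 1.579 -4.034
vertex 2.248 1.542 -4.066
endloop
endfacet
facet normal 0.851 -0.133 0.508
outer loop
vertex 1.955 1.236 -3.655
vertex 2.248 1.542 -4.066
vertex 1.8 2.881 -2.966
endloop
endfacet
facet normal -0.083 -0.770 -0.632
outer loop
vertex 2.248 1.542 -4.066
vertex 1.66 1.579 -4.034
vertex 1.953 1.885 -4.445
endloop
endfacet
facet normal 0.849 0.474 -0.232
outer loop
vertex 2.248 1.542 -4.066
vertex 1.953 1.885 -4.445
vertex 1.8 2.881 -2.966
endloop
endfacet
facet normal -0.313 0.932 0.181
outer loop
vertex 3.036 -0.963 0.665
vertex 2.047 -1.255 0.458
vertex 2.42 -1.32 1.439
endloop
endfacet
facet normal 0.265 0.778 0.570
outer loop
vertex 3.036 -0.963 0.665
vertex 2.42 -1.32 1.439
vertex 3.425 -1.623 1.385
endloop
endfacet
facet normal 0.791 0.599 0.122
outer loop
vertex 3.036 -0.963 0.665
vertex 3.425 -1.623 1.385
vertex 3.674 -1.745 0.371
endloop
endfacet
facet normal 0.539 0.644 -0.544
outer loop
vertex 3.036 -0.963 0.665
vertex 3.674 -1.745 0.371
vertex 2.823 -1.517 -0.202
endloop
endfacet
facet normal -0.145 0.850 -0.507
outer loop
vertex 3.036 -0.963 0.665
vertex 2.823 -1.517 -0.202
vertex 2.047 -1.255 0.458
endloop
endfacet
facet normal 0.115 0.207 0.972
outer loop
vertex 3.425 -1.623 1.385
vertex 2.42 -1.32 1.439
vertex 2.677 -2.323 1.622
endloop
endfacet
facet normal -0.821 0.457 0.342
outer loop
vertex 2.42 -1.32 1.439
vertex 2.047 -1.255 0.458
vertex 1.826 -2.095 1.049
endloop
endfacet
facet normal -0.547 0.323 -0.772
outer loop
vertex 2.047 -1.255 0.458
vertex 2.823 -1.517 -0.202
vertex 2.075 -2.217 0.035
endloop
endfacet
facet normal 0.557 -0.009 -0.831
outer loop
vertex 2.823 -1.517 -0.202
vertex 3.674 -1.745 0.371
vertex 3.08 -2.52 -0.019
endloop
endfacet
facet normal 0.966 -0.080 0.247
outer loop
vertex 3.674 -1.745 0.371
vertex 3.425 -1.623 1.385
vertex 3.453 -2.585 0.962
endloop
endfacet
facet normal -0.539 -0.644 0.544
outer loop
vertex 2.464 -2.877 0.755
vertex 2.677 -2.323 1.622
vertex 1.826 -2.095 1.049
endloop
endfacet
facet normal -0.791 -0.599 -0.122
outer loop
vertex 2.464 -2.877 0.755
vertex 1.826 -2.095 1.049
vertex 2.075 -2.217 0.035
endloop
endfacet
facet normal -0.265 -0.778 -0.570
outer loop
vertex 2.464 -2.877 0.755
vertex 2.075 -2.217 0.035
vertex 3.08 -2.52 -0.019
endloop
endfacet
facet normal 0.313 -0.932 -0.181
outer loop
vertex 2.464 -2.877 0.755
vertex 3.08 -2.52 -0.019
vertex 3.453 -2.585 0.962
endloop
endfacet
facet normal 0.145 -0.850 0.507
outer loop
vertex 2.464 -2.877 0.755
vertex 3.453 -2.585 0.962
vertex 2.677 -2.323 1.622
endloop
endfacet
facet normal -0.557 0.009 0.831
outer loop
vertex 1.826 -2.095 1.049
vertex 2.677 -2.323 1.622
vertex 2.42 -1.32 1.439
endloop
endfacet
facet normal -0.966 0.080 -0.247
outer loop
vertex 2.075 -2.217 0.035
vertex 1.826 -2.095 1.049
vertex 2.047 -1.255 0.458
endloop
endfacet
facet normal -0.115 -0.207 -0.972
outer loop
vertex 3.08 -2.52 -0.019
vertex 2.075 -2.217 0.035
vertex 2.823 -1.517 -0.202
endloop
endfacet
facet normal 0.821 -0.457 -0.342
outer loop
vertex 3.453 -2.585 0.962
vertex 3.08 -2.52 -0.019
vertex 3.674 -1.745 0.371
endloop
endfacet
facet normal 0.547 -0.323 0.772
outer loop
vertex 2.677 -2.323 1.622
vertex 3.453 -2.585 0.962
vertex 3.425 -1.623 1.385
endloop
endfacet

endsolid


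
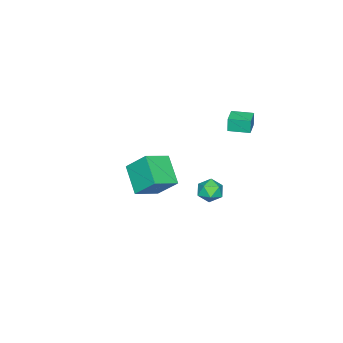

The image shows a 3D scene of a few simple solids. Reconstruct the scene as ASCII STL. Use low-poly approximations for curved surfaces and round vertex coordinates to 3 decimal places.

solid 
facet normal -0.960 0.060 -0.272
outer loop
vertex 0.218 2.999 -0.559
vertex 0.037 2.506 -0.029
vertex 0.039 3.236 0.126
endloop
endfacet
facet normal -0.621 0.676 -0.396
outer loop
vertex 0.218 2.999 -0.559
vertex 0.039 3.236 0.126
vertex 0.611 3.548 -0.239
endloop
endfacet
facet normal -0.076 0.542 -0.837
outer loop
vertex 0.218 2.999 -0.559
vertex 0.611 3.548 -0.239
vertex 0.962 3.011 -0.619
endloop
endfacet
facet normal -0.077 -0.156 -0.985
outer loop
vertex 0.218 2.999 -0.559
vertex 0.962 3.011 -0.619
vertex 0.608 2.366 -0.489
endloop
endfacet
facet normal -0.624 -0.455 -0.636
outer loop
vertex 0.218 2.999 -0.559
vertex 0.608 2.366 -0.489
vertex 0.037 2.506 -0.029
endloop
endfacet
facet normal -0.354 0.909 0.222
outer loop
vertex 0.611 3.548 -0.239
vertex 0.039 3.236 0.126
vertex 0.672 3.394 0.489
endloop
endfacet
facet normal -0.902 -0.088 0.424
outer loop
vertex 0.039 3.236 0.126
vertex 0.037 2.506 -0.029
vertex 0.318 2.749 0.619
endloop
endfacet
facet normal -0.358 -0.919 -0.164
outer loop
vertex 0.037 2.506 -0.029
vertex 0.608 2.366 -0.489
vertex 0.669 2.212 0.239
endloop
endfacet
facet normal 0.527 -0.436 -0.729
outer loop
vertex 0.608 2.366 -0.489
vertex 0.962 3.011 -0.619
vertex 1.241 2.524 -0.126
endloop
endfacet
facet normal 0.530 0.693 -0.489
outer loop
vertex 0.962 3.011 -0.619
vertex 0.611 3.548 -0.239
vertex 1.243 3.254 0.029
endloop
endfacet
facet normal 0.077 0.156 0.985
outer loop
vertex 1.062 2.761 0.559
vertex 0.672 3.394 0.489
vertex 0.318 2.749 0.619
endloop
endfacet
facet normal 0.076 -0.542 0.837
outer loop
vertex 1.062 2.761 0.559
vertex 0.318 2.749 0.619
vertex 0.669 2.212 0.239
endloop
endfacet
facet normal 0.621 -0.676 0.396
outer loop
vertex 1.062 2.761 0.559
vertex 0.669 2.212 0.239
vertex 1.241 2.524 -0.126
endloop
endfacet
facet normal 0.960 -0.060 0.272
outer loop
vertex 1.062 2.761 0.559
vertex 1.241 2.524 -0.126
vertex 1.243 3.254 0.029
endloop
endfacet
facet normal 0.624 0.455 0.636
outer loop
vertex 1.062 2.761 0.559
vertex 1.243 3.254 0.029
vertex 0.672 3.394 0.489
endloop
endfacet
facet normal -0.527 0.436 0.729
outer loop
vertex 0.318 2.749 0.619
vertex 0.672 3.394 0.489
vertex 0.039 3.236 0.126
endloop
endfacet
facet normal -0.530 -0.693 0.489
outer loop
vertex 0.669 2.212 0.239
vertex 0.318 2.749 0.619
vertex 0.037 2.506 -0.029
endloop
endfacet
facet normal 0.354 -0.909 -0.222
outer loop
vertex 1.241 2.524 -0.126
vertex 0.669 2.212 0.239
vertex 0.608 2.366 -0.489
endloop
endfacet
facet normal 0.902 0.088 -0.424
outer loop
vertex 1.243 3.254 0.029
vertex 1.241 2.524 -0.126
vertex 0.962 3.011 -0.619
endloop
endfacet
facet normal 0.358 0.919 0.164
outer loop
vertex 0.672 3.394 0.489
vertex 1.243 3.254 0.029
vertex 0.611 3.548 -0.239
endloop
endfacet
facet normal -0.841 0.363 -0.401
outer loop
vertex -4.615 -3.941 -4.343
vertex -4.702 -2.741 -3.072
vertex -3.581 -2.73 -5.416
endloop
endfacet
facet normal 0.049 -0.686 -0.726
outer loop
vertex -2.218 -3.319 -4.768
vertex -4.615 -3.941 -4.343
vertex -3.581 -2.73 -5.416
endloop
endfacet
facet normal -0.841 0.364 -0.400
outer loop
vertex -3.581 -2.73 -5.416
vertex -4.702 -2.741 -3.072
vertex -3.667 -1.53 -4.145
endloop
endfacet
facet normal 0.538 0.631 -0.559
outer loop
vertex -3.667 -1.53 -4.145
vertex -2.218 -3.319 -4.768
vertex -3.581 -2.73 -5.416
endloop
endfacet
facet normal -0.538 -0.631 0.559
outer loop
vertex -4.615 -3.941 -4.343
vertex -3.339 -3.33 -2.424
vertex -4.702 -2.741 -3.072
endloop
endfacet
facet normal 0.049 -0.686 -0.726
outer loop
vertex -3.253 -4.53 -3.695
vertex -4.615 -3.941 -4.343
vertex -2.218 -3.319 -4.768
endloop
endfacet
facet normal -0.539 -0.631 0.559
outer loop
vertex -3.253 -4.53 -3.695
vertex -3.339 -3.33 -2.424
vertex -4.615 -3.941 -4.343
endloop
endfacet
facet normal -0.049 0.686 0.726
outer loop
vertex -4.702 -2.741 -3.072
vertex -3.339 -3.33 -2.424
vertex -3.667 -1.53 -4.145
endloop
endfacet
facet normal 0.539 0.631 -0.559
outer loop
vertex -2.305 -2.119 -3.497
vertex -2.218 -3.319 -4.768
vertex -3.667 -1.53 -4.145
endloop
endfacet
facet normal -0.049 0.686 0.726
outer loop
vertex -3.667 -1.53 -4.145
vertex -3.339 -3.33 -2.424
vertex -2.305 -2.119 -3.497
endloop
endfacet
facet normal 0.841 -0.364 0.401
outer loop
vertex -2.305 -2.119 -3.497
vertex -3.253 -4.53 -3.695
vertex -2.218 -3.319 -4.768
endloop
endfacet
facet normal 0.841 -0.364 0.400
outer loop
vertex -3.339 -3.33 -2.424
vertex -3.253 -4.53 -3.695
vertex -2.305 -2.119 -3.497
endloop
endfacet
facet normal -0.937 -0.334 -0.104
outer loop
vertex -3.337 1.784 3.044
vertex -3.727 2.876 3.054
vertex -3.258 1.82 2.218
endloop
endfacet
facet normal 0.337 -0.942 -0.009
outer loop
vertex -2.293 2.164 2.326
vertex -3.337 1.784 3.044
vertex -3.258 1.82 2.218
endloop
endfacet
facet normal -0.937 -0.333 -0.105
outer loop
vertex -3.258 1.82 2.218
vertex -3.727 2.876 3.054
vertex -3.648 2.913 2.229
endloop
endfacet
facet normal 0.096 0.044 -0.994
outer loop
vertex -3.648 2.913 2.229
vertex -2.293 2.164 2.326
vertex -3.258 1.82 2.218
endloop
endfacet
facet normal -0.096 -0.043 0.994
outer loop
vertex -3.337 1.784 3.044
vertex -2.762 3.22 3.162
vertex -3.727 2.876 3.054
endloop
endfacet
facet normal 0.336 -0.942 -0.010
outer loop
vertex -2.372 2.127 3.151
vertex -3.337 1.784 3.044
vertex -2.293 2.164 2.326
endloop
endfacet
facet normal -0.095 -0.044 0.995
outer loop
vertex -2.372 2.127 3.151
vertex -2.762 3.22 3.162
vertex -3.337 1.784 3.044
endloop
endfacet
facet normal -0.337 0.942 0.010
outer loop
vertex -3.727 2.876 3.054
vertex -2.762 3.22 3.162
vertex -3.648 2.913 2.229
endloop
endfacet
facet normal 0.095 0.043 -0.995
outer loop
vertex -2.683 3.256 2.336
vertex -2.293 2.164 2.326
vertex -3.648 2.913 2.229
endloop
endfacet
facet normal -0.336 0.942 0.009
outer loop
vertex -3.648 2.913 2.229
vertex -2.762 3.22 3.162
vertex -2.683 3.256 2.336
endloop
endfacet
facet normal 0.937 0.334 0.105
outer loop
vertex -2.683 3.256 2.336
vertex -2.372 2.127 3.151
vertex -2.293 2.164 2.326
endloop
endfacet
facet normal 0.937 0.333 0.104
outer loop
vertex -2.762 3.22 3.162
vertex -2.372 2.127 3.151
vertex -2.683 3.256 2.336
endloop
endfacet

endsolid


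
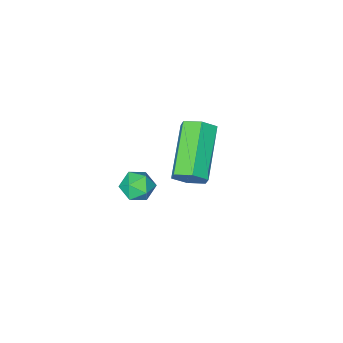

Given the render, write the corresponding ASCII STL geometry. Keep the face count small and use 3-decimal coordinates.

solid 
facet normal -0.451 0.739 0.501
outer loop
vertex 3.972 -1.84 -0.927
vertex 3.353 -2.101 -1.1
vertex 3.665 -2.307 -0.515
endloop
endfacet
facet normal 0.180 0.582 0.793
outer loop
vertex 3.972 -1.84 -0.927
vertex 3.665 -2.307 -0.515
vertex 4.347 -2.349 -0.639
endloop
endfacet
facet normal 0.683 0.669 0.293
outer loop
vertex 3.972 -1.84 -0.927
vertex 4.347 -2.349 -0.639
vertex 4.455 -2.169 -1.301
endloop
endfacet
facet normal 0.362 0.880 -0.307
outer loop
vertex 3.972 -1.84 -0.927
vertex 4.455 -2.169 -1.301
vertex 3.841 -2.016 -1.585
endloop
endfacet
facet normal -0.339 0.923 -0.179
outer loop
vertex 3.972 -1.84 -0.927
vertex 3.841 -2.016 -1.585
vertex 3.353 -2.101 -1.1
endloop
endfacet
facet normal 0.171 -0.109 0.979
outer loop
vertex 4.347 -2.349 -0.639
vertex 3.665 -2.307 -0.515
vertex 3.959 -2.924 -0.635
endloop
endfacet
facet normal -0.850 0.147 0.505
outer loop
vertex 3.665 -2.307 -0.515
vertex 3.353 -2.101 -1.1
vertex 3.345 -2.771 -0.919
endloop
endfacet
facet normal -0.669 0.447 -0.594
outer loop
vertex 3.353 -2.101 -1.1
vertex 3.841 -2.016 -1.585
vertex 3.453 -2.591 -1.581
endloop
endfacet
facet normal 0.465 0.377 -0.801
outer loop
vertex 3.841 -2.016 -1.585
vertex 4.455 -2.169 -1.301
vertex 4.135 -2.633 -1.705
endloop
endfacet
facet normal 0.985 0.034 0.170
outer loop
vertex 4.455 -2.169 -1.301
vertex 4.347 -2.349 -0.639
vertex 4.447 -2.839 -1.12
endloop
endfacet
facet normal -0.362 -0.880 0.307
outer loop
vertex 3.828 -3.1 -1.293
vertex 3.959 -2.924 -0.635
vertex 3.345 -2.771 -0.919
endloop
endfacet
facet normal -0.683 -0.669 -0.293
outer loop
vertex 3.828 -3.1 -1.293
vertex 3.345 -2.771 -0.919
vertex 3.453 -2.591 -1.581
endloop
endfacet
facet normal -0.180 -0.582 -0.793
outer loop
vertex 3.828 -3.1 -1.293
vertex 3.453 -2.591 -1.581
vertex 4.135 -2.633 -1.705
endloop
endfacet
facet normal 0.451 -0.739 -0.501
outer loop
vertex 3.828 -3.1 -1.293
vertex 4.135 -2.633 -1.705
vertex 4.447 -2.839 -1.12
endloop
endfacet
facet normal 0.339 -0.923 0.179
outer loop
vertex 3.828 -3.1 -1.293
vertex 4.447 -2.839 -1.12
vertex 3.959 -2.924 -0.635
endloop
endfacet
facet normal -0.465 -0.377 0.801
outer loop
vertex 3.345 -2.771 -0.919
vertex 3.959 -2.924 -0.635
vertex 3.665 -2.307 -0.515
endloop
endfacet
facet normal -0.985 -0.034 -0.170
outer loop
vertex 3.453 -2.591 -1.581
vertex 3.345 -2.771 -0.919
vertex 3.353 -2.101 -1.1
endloop
endfacet
facet normal -0.171 0.109 -0.979
outer loop
vertex 4.135 -2.633 -1.705
vertex 3.453 -2.591 -1.581
vertex 3.841 -2.016 -1.585
endloop
endfacet
facet normal 0.850 -0.147 -0.505
outer loop
vertex 4.447 -2.839 -1.12
vertex 4.135 -2.633 -1.705
vertex 4.455 -2.169 -1.301
endloop
endfacet
facet normal 0.669 -0.447 0.594
outer loop
vertex 3.959 -2.924 -0.635
vertex 4.447 -2.839 -1.12
vertex 4.347 -2.349 -0.639
endloop
endfacet
facet normal 0.634 0.621 -0.461
outer loop
vertex 4.55 0.572 2.784
vertex 4.061 0.779 2.391
vertex 4.177 1.086 2.964
endloop
endfacet
facet normal 0.528 0.088 0.845
outer loop
vertex 4.55 0.572 2.784
vertex 4.177 1.086 2.964
vertex 3.207 -0.746 3.761
endloop
endfacet
facet normal 0.528 0.088 0.845
outer loop
vertex 3.207 -0.746 3.761
vertex 4.177 1.086 2.964
vertex 2.834 -0.232 3.941
endloop
endfacet
facet normal -0.634 -0.621 0.461
outer loop
vertex 3.207 -0.746 3.761
vertex 2.834 -0.232 3.941
vertex 2.719 -0.539 3.369
endloop
endfacet
facet normal 0.634 0.621 -0.461
outer loop
vertex 4.177 1.086 2.964
vertex 4.061 0.779 2.391
vertex 3.688 1.293 2.571
endloop
endfacet
facet normal -0.225 0.718 0.659
outer loop
vertex 4.177 1.086 2.964
vertex 3.688 1.293 2.571
vertex 2.834 -0.232 3.941
endloop
endfacet
facet normal -0.225 0.718 0.659
outer loop
vertex 2.834 -0.232 3.941
vertex 3.688 1.293 2.571
vertex 2.346 -0.025 3.549
endloop
endfacet
facet normal -0.634 -0.621 0.461
outer loop
vertex 2.834 -0.232 3.941
vertex 2.346 -0.025 3.549
vertex 2.719 -0.539 3.369
endloop
endfacet
facet normal 0.634 0.621 -0.461
outer loop
vertex 3.688 1.293 2.571
vertex 4.061 0.779 2.391
vertex 3.573 0.986 1.999
endloop
endfacet
facet normal -0.754 0.630 -0.186
outer loop
vertex 3.688 1.293 2.571
vertex 3.573 0.986 1.999
vertex 2.346 -0.025 3.549
endloop
endfacet
facet normal -0.754 0.631 -0.185
outer loop
vertex 2.346 -0.025 3.549
vertex 3.573 0.986 1.999
vertex 2.23 -0.332 2.976
endloop
endfacet
facet normal -0.634 -0.621 0.461
outer loop
vertex 2.346 -0.025 3.549
vertex 2.23 -0.332 2.976
vertex 2.719 -0.539 3.369
endloop
endfacet
facet normal 0.634 0.621 -0.461
outer loop
vertex 3.573 0.986 1.999
vertex 4.061 0.779 2.391
vertex 3.946 0.472 1.819
endloop
endfacet
facet normal -0.528 -0.088 -0.845
outer loop
vertex 3.573 0.986 1.999
vertex 3.946 0.472 1.819
vertex 2.23 -0.332 2.976
endloop
endfacet
facet normal -0.528 -0.088 -0.845
outer loop
vertex 2.23 -0.332 2.976
vertex 3.946 0.472 1.819
vertex 2.603 -0.846 2.796
endloop
endfacet
facet normal -0.634 -0.621 0.461
outer loop
vertex 2.23 -0.332 2.976
vertex 2.603 -0.846 2.796
vertex 2.719 -0.539 3.369
endloop
endfacet
facet normal 0.634 0.621 -0.461
outer loop
vertex 3.946 0.472 1.819
vertex 4.061 0.779 2.391
vertex 4.434 0.265 2.211
endloop
endfacet
facet normal 0.225 -0.718 -0.659
outer loop
vertex 3.946 0.472 1.819
vertex 4.434 0.265 2.211
vertex 2.603 -0.846 2.796
endloop
endfacet
facet normal 0.225 -0.718 -0.659
outer loop
vertex 2.603 -0.846 2.796
vertex 4.434 0.265 2.211
vertex 3.092 -1.053 3.189
endloop
endfacet
facet normal -0.634 -0.621 0.461
outer loop
vertex 2.603 -0.846 2.796
vertex 3.092 -1.053 3.189
vertex 2.719 -0.539 3.369
endloop
endfacet
facet normal 0.634 0.621 -0.461
outer loop
vertex 4.434 0.265 2.211
vertex 4.061 0.779 2.391
vertex 4.55 0.572 2.784
endloop
endfacet
facet normal 0.754 -0.630 0.185
outer loop
vertex 4.434 0.265 2.211
vertex 4.55 0.572 2.784
vertex 3.092 -1.053 3.189
endloop
endfacet
facet normal 0.754 -0.630 0.187
outer loop
vertex 3.092 -1.053 3.189
vertex 4.55 0.572 2.784
vertex 3.207 -0.746 3.761
endloop
endfacet
facet normal -0.634 -0.621 0.461
outer loop
vertex 3.092 -1.053 3.189
vertex 3.207 -0.746 3.761
vertex 2.719 -0.539 3.369
endloop
endfacet

endsolid


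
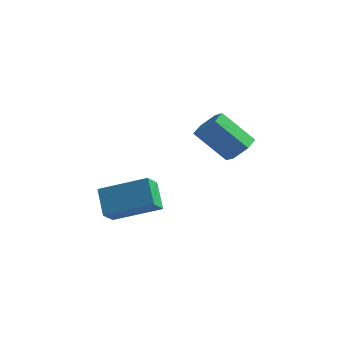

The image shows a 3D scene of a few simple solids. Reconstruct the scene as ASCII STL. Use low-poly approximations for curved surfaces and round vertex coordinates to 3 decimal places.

solid 
facet normal 0.646 0.266 -0.716
outer loop
vertex -0.299 2.031 3.167
vertex -0.75 1.659 2.622
vertex -0.881 2.43 2.79
endloop
endfacet
facet normal 0.232 0.825 0.515
outer loop
vertex -0.299 2.031 3.167
vertex -0.881 2.43 2.79
vertex -1.558 1.514 4.563
endloop
endfacet
facet normal 0.232 0.825 0.515
outer loop
vertex -1.558 1.514 4.563
vertex -0.881 2.43 2.79
vertex -2.14 1.913 4.186
endloop
endfacet
facet normal -0.646 -0.265 0.716
outer loop
vertex -1.558 1.514 4.563
vertex -2.14 1.913 4.186
vertex -2.01 1.141 4.018
endloop
endfacet
facet normal 0.646 0.266 -0.716
outer loop
vertex -0.881 2.43 2.79
vertex -0.75 1.659 2.622
vertex -1.332 2.057 2.245
endloop
endfacet
facet normal -0.515 0.844 -0.152
outer loop
vertex -0.881 2.43 2.79
vertex -1.332 2.057 2.245
vertex -2.14 1.913 4.186
endloop
endfacet
facet normal -0.514 0.844 -0.151
outer loop
vertex -2.14 1.913 4.186
vertex -1.332 2.057 2.245
vertex -2.592 1.54 3.641
endloop
endfacet
facet normal -0.646 -0.265 0.716
outer loop
vertex -2.14 1.913 4.186
vertex -2.592 1.54 3.641
vertex -2.01 1.141 4.018
endloop
endfacet
facet normal 0.645 0.265 -0.717
outer loop
vertex -1.332 2.057 2.245
vertex -0.75 1.659 2.622
vertex -1.202 1.286 2.077
endloop
endfacet
facet normal -0.746 0.019 -0.666
outer loop
vertex -1.332 2.057 2.245
vertex -1.202 1.286 2.077
vertex -2.592 1.54 3.641
endloop
endfacet
facet normal -0.746 0.018 -0.666
outer loop
vertex -2.592 1.54 3.641
vertex -1.202 1.286 2.077
vertex -2.461 0.769 3.473
endloop
endfacet
facet normal -0.646 -0.266 0.716
outer loop
vertex -2.592 1.54 3.641
vertex -2.461 0.769 3.473
vertex -2.01 1.141 4.018
endloop
endfacet
facet normal 0.646 0.265 -0.716
outer loop
vertex -1.202 1.286 2.077
vertex -0.75 1.659 2.622
vertex -0.62 0.887 2.454
endloop
endfacet
facet normal -0.232 -0.825 -0.515
outer loop
vertex -1.202 1.286 2.077
vertex -0.62 0.887 2.454
vertex -2.461 0.769 3.473
endloop
endfacet
facet normal -0.232 -0.825 -0.515
outer loop
vertex -2.461 0.769 3.473
vertex -0.62 0.887 2.454
vertex -1.879 0.37 3.85
endloop
endfacet
facet normal -0.646 -0.266 0.716
outer loop
vertex -2.461 0.769 3.473
vertex -1.879 0.37 3.85
vertex -2.01 1.141 4.018
endloop
endfacet
facet normal 0.646 0.265 -0.716
outer loop
vertex -0.62 0.887 2.454
vertex -0.75 1.659 2.622
vertex -0.168 1.26 2.999
endloop
endfacet
facet normal 0.514 -0.844 0.151
outer loop
vertex -0.62 0.887 2.454
vertex -0.168 1.26 2.999
vertex -1.879 0.37 3.85
endloop
endfacet
facet normal 0.515 -0.844 0.152
outer loop
vertex -1.879 0.37 3.85
vertex -0.168 1.26 2.999
vertex -1.428 0.743 4.395
endloop
endfacet
facet normal -0.646 -0.266 0.716
outer loop
vertex -1.879 0.37 3.85
vertex -1.428 0.743 4.395
vertex -2.01 1.141 4.018
endloop
endfacet
facet normal 0.646 0.266 -0.716
outer loop
vertex -0.168 1.26 2.999
vertex -0.75 1.659 2.622
vertex -0.299 2.031 3.167
endloop
endfacet
facet normal 0.746 -0.018 0.666
outer loop
vertex -0.168 1.26 2.999
vertex -0.299 2.031 3.167
vertex -1.428 0.743 4.395
endloop
endfacet
facet normal 0.746 -0.019 0.666
outer loop
vertex -1.428 0.743 4.395
vertex -0.299 2.031 3.167
vertex -1.558 1.514 4.563
endloop
endfacet
facet normal -0.645 -0.265 0.717
outer loop
vertex -1.428 0.743 4.395
vertex -1.558 1.514 4.563
vertex -2.01 1.141 4.018
endloop
endfacet
facet normal -0.507 0.458 0.730
outer loop
vertex -4.121 -3.605 1.549
vertex -2.292 -2.794 2.309
vertex -4.237 -2.785 0.954
endloop
endfacet
facet normal -0.855 -0.379 -0.355
outer loop
vertex -3.528 -3.426 -0.069
vertex -4.121 -3.605 1.549
vertex -4.237 -2.785 0.954
endloop
endfacet
facet normal -0.507 0.458 0.730
outer loop
vertex -4.237 -2.785 0.954
vertex -2.292 -2.794 2.309
vertex -2.408 -1.974 1.714
endloop
endfacet
facet normal -0.114 0.804 -0.583
outer loop
vertex -2.408 -1.974 1.714
vertex -3.528 -3.426 -0.069
vertex -4.237 -2.785 0.954
endloop
endfacet
facet normal 0.114 -0.804 0.583
outer loop
vertex -4.121 -3.605 1.549
vertex -1.583 -3.435 1.286
vertex -2.292 -2.794 2.309
endloop
endfacet
facet normal -0.855 -0.379 -0.355
outer loop
vertex -3.412 -4.246 0.526
vertex -4.121 -3.605 1.549
vertex -3.528 -3.426 -0.069
endloop
endfacet
facet normal 0.114 -0.804 0.583
outer loop
vertex -3.412 -4.246 0.526
vertex -1.583 -3.435 1.286
vertex -4.121 -3.605 1.549
endloop
endfacet
facet normal 0.855 0.379 0.355
outer loop
vertex -2.292 -2.794 2.309
vertex -1.583 -3.435 1.286
vertex -2.408 -1.974 1.714
endloop
endfacet
facet normal -0.114 0.804 -0.583
outer loop
vertex -1.699 -2.615 0.691
vertex -3.528 -3.426 -0.069
vertex -2.408 -1.974 1.714
endloop
endfacet
facet normal 0.855 0.379 0.355
outer loop
vertex -2.408 -1.974 1.714
vertex -1.583 -3.435 1.286
vertex -1.699 -2.615 0.691
endloop
endfacet
facet normal 0.507 -0.458 -0.730
outer loop
vertex -1.699 -2.615 0.691
vertex -3.412 -4.246 0.526
vertex -3.528 -3.426 -0.069
endloop
endfacet
facet normal 0.507 -0.458 -0.730
outer loop
vertex -1.583 -3.435 1.286
vertex -3.412 -4.246 0.526
vertex -1.699 -2.615 0.691
endloop
endfacet

endsolid


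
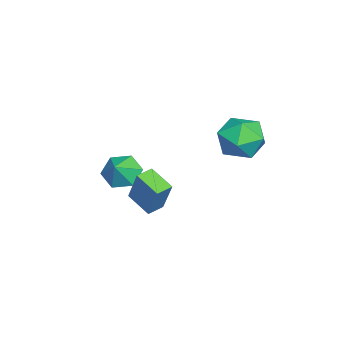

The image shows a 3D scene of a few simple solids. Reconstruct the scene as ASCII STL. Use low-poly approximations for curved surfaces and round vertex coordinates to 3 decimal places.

solid 
facet normal -0.880 0.068 0.471
outer loop
vertex -3.864 2.769 -1.841
vertex -3.369 2.194 -0.833
vertex -3.323 3.451 -0.928
endloop
endfacet
facet normal -0.793 0.610 0.014
outer loop
vertex -3.864 2.769 -1.841
vertex -3.323 3.451 -0.928
vertex -3.12 3.743 -2.139
endloop
endfacet
facet normal -0.694 0.335 -0.637
outer loop
vertex -3.864 2.769 -1.841
vertex -3.12 3.743 -2.139
vertex -3.041 2.667 -2.792
endloop
endfacet
facet normal -0.720 -0.375 -0.583
outer loop
vertex -3.864 2.769 -1.841
vertex -3.041 2.667 -2.792
vertex -3.195 1.709 -1.985
endloop
endfacet
facet normal -0.835 -0.541 0.102
outer loop
vertex -3.864 2.769 -1.841
vertex -3.195 1.709 -1.985
vertex -3.369 2.194 -0.833
endloop
endfacet
facet normal -0.199 0.960 0.198
outer loop
vertex -3.12 3.743 -2.139
vertex -3.323 3.451 -0.928
vertex -2.165 3.771 -1.315
endloop
endfacet
facet normal -0.339 0.083 0.937
outer loop
vertex -3.323 3.451 -0.928
vertex -3.369 2.194 -0.833
vertex -2.319 2.813 -0.508
endloop
endfacet
facet normal -0.266 -0.902 0.340
outer loop
vertex -3.369 2.194 -0.833
vertex -3.195 1.709 -1.985
vertex -2.24 1.737 -1.161
endloop
endfacet
facet normal -0.082 -0.634 -0.769
outer loop
vertex -3.195 1.709 -1.985
vertex -3.041 2.667 -2.792
vertex -2.037 2.029 -2.372
endloop
endfacet
facet normal -0.040 0.516 -0.856
outer loop
vertex -3.041 2.667 -2.792
vertex -3.12 3.743 -2.139
vertex -1.991 3.286 -2.467
endloop
endfacet
facet normal 0.720 0.375 0.583
outer loop
vertex -1.496 2.711 -1.459
vertex -2.165 3.771 -1.315
vertex -2.319 2.813 -0.508
endloop
endfacet
facet normal 0.694 -0.335 0.637
outer loop
vertex -1.496 2.711 -1.459
vertex -2.319 2.813 -0.508
vertex -2.24 1.737 -1.161
endloop
endfacet
facet normal 0.793 -0.610 -0.014
outer loop
vertex -1.496 2.711 -1.459
vertex -2.24 1.737 -1.161
vertex -2.037 2.029 -2.372
endloop
endfacet
facet normal 0.880 -0.068 -0.471
outer loop
vertex -1.496 2.711 -1.459
vertex -2.037 2.029 -2.372
vertex -1.991 3.286 -2.467
endloop
endfacet
facet normal 0.835 0.541 -0.102
outer loop
vertex -1.496 2.711 -1.459
vertex -1.991 3.286 -2.467
vertex -2.165 3.771 -1.315
endloop
endfacet
facet normal 0.082 0.634 0.769
outer loop
vertex -2.319 2.813 -0.508
vertex -2.165 3.771 -1.315
vertex -3.323 3.451 -0.928
endloop
endfacet
facet normal 0.040 -0.516 0.856
outer loop
vertex -2.24 1.737 -1.161
vertex -2.319 2.813 -0.508
vertex -3.369 2.194 -0.833
endloop
endfacet
facet normal 0.199 -0.960 -0.198
outer loop
vertex -2.037 2.029 -2.372
vertex -2.24 1.737 -1.161
vertex -3.195 1.709 -1.985
endloop
endfacet
facet normal 0.339 -0.083 -0.937
outer loop
vertex -1.991 3.286 -2.467
vertex -2.037 2.029 -2.372
vertex -3.041 2.667 -2.792
endloop
endfacet
facet normal 0.266 0.902 -0.340
outer loop
vertex -2.165 3.771 -1.315
vertex -1.991 3.286 -2.467
vertex -3.12 3.743 -2.139
endloop
endfacet
facet normal -0.719 0.141 -0.680
outer loop
vertex -1.607 -2.827 -4.732
vertex -2.204 -2.489 -4.031
vertex -1.621 -1.87 -4.519
endloop
endfacet
facet normal 0.986 0.050 -0.159
outer loop
vertex -1.607 -2.827 -4.732
vertex -1.621 -1.87 -4.519
vertex -1.376 -2.651 -3.249
endloop
endfacet
facet normal -0.719 0.140 -0.681
outer loop
vertex -1.621 -1.87 -4.519
vertex -2.204 -2.489 -4.031
vertex -2.218 -1.533 -3.819
endloop
endfacet
facet normal 0.696 0.664 0.274
outer loop
vertex -1.621 -1.87 -4.519
vertex -2.218 -1.533 -3.819
vertex -1.376 -2.651 -3.249
endloop
endfacet
facet normal -0.720 0.140 -0.680
outer loop
vertex -2.218 -1.533 -3.819
vertex -2.204 -2.489 -4.031
vertex -2.8 -2.152 -3.331
endloop
endfacet
facet normal 0.138 0.530 0.837
outer loop
vertex -2.218 -1.533 -3.819
vertex -2.8 -2.152 -3.331
vertex -1.376 -2.651 -3.249
endloop
endfacet
facet normal -0.720 0.140 -0.680
outer loop
vertex -2.8 -2.152 -3.331
vertex -2.204 -2.489 -4.031
vertex -2.786 -3.108 -3.543
endloop
endfacet
facet normal -0.132 -0.216 0.967
outer loop
vertex -2.8 -2.152 -3.331
vertex -2.786 -3.108 -3.543
vertex -1.376 -2.651 -3.249
endloop
endfacet
facet normal -0.719 0.140 -0.680
outer loop
vertex -2.786 -3.108 -3.543
vertex -2.204 -2.489 -4.031
vertex -2.189 -3.446 -4.244
endloop
endfacet
facet normal 0.158 -0.830 0.535
outer loop
vertex -2.786 -3.108 -3.543
vertex -2.189 -3.446 -4.244
vertex -1.376 -2.651 -3.249
endloop
endfacet
facet normal -0.719 0.140 -0.680
outer loop
vertex -2.189 -3.446 -4.244
vertex -2.204 -2.489 -4.031
vertex -1.607 -2.827 -4.732
endloop
endfacet
facet normal 0.717 -0.697 -0.029
outer loop
vertex -2.189 -3.446 -4.244
vertex -1.607 -2.827 -4.732
vertex -1.376 -2.651 -3.249
endloop
endfacet
facet normal -0.769 0.631 0.101
outer loop
vertex 0.859 -0.603 -1.774
vertex 1.594 0.383 -2.332
vertex 0.227 -1.099 -3.485
endloop
endfacet
facet normal -0.545 -0.730 0.413
outer loop
vertex 0.866 -1.623 -3.568
vertex 0.859 -0.603 -1.774
vertex 0.227 -1.099 -3.485
endloop
endfacet
facet normal -0.769 0.631 0.100
outer loop
vertex 0.227 -1.099 -3.485
vertex 1.594 0.383 -2.332
vertex 0.963 -0.114 -4.042
endloop
endfacet
facet normal -0.333 -0.263 -0.905
outer loop
vertex 0.963 -0.114 -4.042
vertex 0.866 -1.623 -3.568
vertex 0.227 -1.099 -3.485
endloop
endfacet
facet normal 0.334 0.264 0.905
outer loop
vertex 0.859 -0.603 -1.774
vertex 2.233 -0.141 -2.415
vertex 1.594 0.383 -2.332
endloop
endfacet
facet normal -0.544 -0.730 0.413
outer loop
vertex 1.497 -1.126 -1.858
vertex 0.859 -0.603 -1.774
vertex 0.866 -1.623 -3.568
endloop
endfacet
facet normal 0.334 0.262 0.905
outer loop
vertex 1.497 -1.126 -1.858
vertex 2.233 -0.141 -2.415
vertex 0.859 -0.603 -1.774
endloop
endfacet
facet normal 0.545 0.730 -0.413
outer loop
vertex 1.594 0.383 -2.332
vertex 2.233 -0.141 -2.415
vertex 0.963 -0.114 -4.042
endloop
endfacet
facet normal -0.335 -0.263 -0.905
outer loop
vertex 1.601 -0.637 -4.126
vertex 0.866 -1.623 -3.568
vertex 0.963 -0.114 -4.042
endloop
endfacet
facet normal 0.544 0.730 -0.413
outer loop
vertex 0.963 -0.114 -4.042
vertex 2.233 -0.141 -2.415
vertex 1.601 -0.637 -4.126
endloop
endfacet
facet normal 0.770 -0.631 -0.101
outer loop
vertex 1.601 -0.637 -4.126
vertex 1.497 -1.126 -1.858
vertex 0.866 -1.623 -3.568
endloop
endfacet
facet normal 0.769 -0.631 -0.101
outer loop
vertex 2.233 -0.141 -2.415
vertex 1.497 -1.126 -1.858
vertex 1.601 -0.637 -4.126
endloop
endfacet

endsolid


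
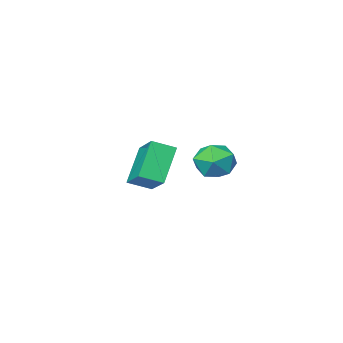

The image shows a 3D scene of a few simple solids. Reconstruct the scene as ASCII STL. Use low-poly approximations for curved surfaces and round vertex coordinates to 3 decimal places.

solid 
facet normal -0.511 -0.367 0.778
outer loop
vertex 0.55 -0.141 -0.482
vertex -0.352 0.278 -0.877
vertex 0.247 -1.651 -1.393
endloop
endfacet
facet normal 0.843 -0.392 0.369
outer loop
vertex 1.212 -0.958 -2.863
vertex 0.55 -0.141 -0.482
vertex 0.247 -1.651 -1.393
endloop
endfacet
facet normal -0.511 -0.367 0.778
outer loop
vertex 0.247 -1.651 -1.393
vertex -0.352 0.278 -0.877
vertex -0.655 -1.233 -1.788
endloop
endfacet
facet normal -0.169 -0.844 -0.509
outer loop
vertex -0.655 -1.233 -1.788
vertex 1.212 -0.958 -2.863
vertex 0.247 -1.651 -1.393
endloop
endfacet
facet normal 0.169 0.844 0.509
outer loop
vertex 0.55 -0.141 -0.482
vertex 0.613 0.971 -2.347
vertex -0.352 0.278 -0.877
endloop
endfacet
facet normal 0.843 -0.391 0.369
outer loop
vertex 1.515 0.553 -1.952
vertex 0.55 -0.141 -0.482
vertex 1.212 -0.958 -2.863
endloop
endfacet
facet normal 0.168 0.844 0.509
outer loop
vertex 1.515 0.553 -1.952
vertex 0.613 0.971 -2.347
vertex 0.55 -0.141 -0.482
endloop
endfacet
facet normal -0.843 0.391 -0.369
outer loop
vertex -0.352 0.278 -0.877
vertex 0.613 0.971 -2.347
vertex -0.655 -1.233 -1.788
endloop
endfacet
facet normal -0.169 -0.844 -0.509
outer loop
vertex 0.31 -0.539 -3.258
vertex 1.212 -0.958 -2.863
vertex -0.655 -1.233 -1.788
endloop
endfacet
facet normal -0.843 0.392 -0.369
outer loop
vertex -0.655 -1.233 -1.788
vertex 0.613 0.971 -2.347
vertex 0.31 -0.539 -3.258
endloop
endfacet
facet normal 0.511 0.366 -0.778
outer loop
vertex 0.31 -0.539 -3.258
vertex 1.515 0.553 -1.952
vertex 1.212 -0.958 -2.863
endloop
endfacet
facet normal 0.511 0.367 -0.778
outer loop
vertex 0.613 0.971 -2.347
vertex 1.515 0.553 -1.952
vertex 0.31 -0.539 -3.258
endloop
endfacet
facet normal -0.386 0.191 0.902
outer loop
vertex -0.252 4.591 0.184
vertex -0.459 3.684 0.287
vertex 0.37 4.01 0.573
endloop
endfacet
facet normal 0.138 0.649 0.748
outer loop
vertex -0.252 4.591 0.184
vertex 0.37 4.01 0.573
vertex 0.654 4.657 -0.04
endloop
endfacet
facet normal -0.036 0.989 0.145
outer loop
vertex -0.252 4.591 0.184
vertex 0.654 4.657 -0.04
vertex 0.001 4.731 -0.706
endloop
endfacet
facet normal -0.669 0.740 -0.074
outer loop
vertex -0.252 4.591 0.184
vertex 0.001 4.731 -0.706
vertex -0.687 4.129 -0.504
endloop
endfacet
facet normal -0.885 0.247 0.394
outer loop
vertex -0.252 4.591 0.184
vertex -0.687 4.129 -0.504
vertex -0.459 3.684 0.287
endloop
endfacet
facet normal 0.731 0.272 0.626
outer loop
vertex 0.654 4.657 -0.04
vertex 0.37 4.01 0.573
vertex 1.007 3.791 -0.076
endloop
endfacet
facet normal -0.117 -0.469 0.875
outer loop
vertex 0.37 4.01 0.573
vertex -0.459 3.684 0.287
vertex 0.319 3.189 0.126
endloop
endfacet
facet normal -0.924 -0.379 0.053
outer loop
vertex -0.459 3.684 0.287
vertex -0.687 4.129 -0.504
vertex -0.334 3.263 -0.54
endloop
endfacet
facet normal -0.573 0.419 -0.704
outer loop
vertex -0.687 4.129 -0.504
vertex 0.001 4.731 -0.706
vertex -0.05 3.91 -1.153
endloop
endfacet
facet normal 0.450 0.821 -0.350
outer loop
vertex 0.001 4.731 -0.706
vertex 0.654 4.657 -0.04
vertex 0.779 4.236 -0.867
endloop
endfacet
facet normal 0.669 -0.740 0.074
outer loop
vertex 0.572 3.329 -0.764
vertex 1.007 3.791 -0.076
vertex 0.319 3.189 0.126
endloop
endfacet
facet normal 0.036 -0.989 -0.145
outer loop
vertex 0.572 3.329 -0.764
vertex 0.319 3.189 0.126
vertex -0.334 3.263 -0.54
endloop
endfacet
facet normal -0.138 -0.649 -0.748
outer loop
vertex 0.572 3.329 -0.764
vertex -0.334 3.263 -0.54
vertex -0.05 3.91 -1.153
endloop
endfacet
facet normal 0.386 -0.191 -0.902
outer loop
vertex 0.572 3.329 -0.764
vertex -0.05 3.91 -1.153
vertex 0.779 4.236 -0.867
endloop
endfacet
facet normal 0.885 -0.247 -0.394
outer loop
vertex 0.572 3.329 -0.764
vertex 0.779 4.236 -0.867
vertex 1.007 3.791 -0.076
endloop
endfacet
facet normal 0.573 -0.419 0.704
outer loop
vertex 0.319 3.189 0.126
vertex 1.007 3.791 -0.076
vertex 0.37 4.01 0.573
endloop
endfacet
facet normal -0.450 -0.821 0.350
outer loop
vertex -0.334 3.263 -0.54
vertex 0.319 3.189 0.126
vertex -0.459 3.684 0.287
endloop
endfacet
facet normal -0.731 -0.272 -0.626
outer loop
vertex -0.05 3.91 -1.153
vertex -0.334 3.263 -0.54
vertex -0.687 4.129 -0.504
endloop
endfacet
facet normal 0.117 0.469 -0.875
outer loop
vertex 0.779 4.236 -0.867
vertex -0.05 3.91 -1.153
vertex 0.001 4.731 -0.706
endloop
endfacet
facet normal 0.924 0.379 -0.053
outer loop
vertex 1.007 3.791 -0.076
vertex 0.779 4.236 -0.867
vertex 0.654 4.657 -0.04
endloop
endfacet

endsolid
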